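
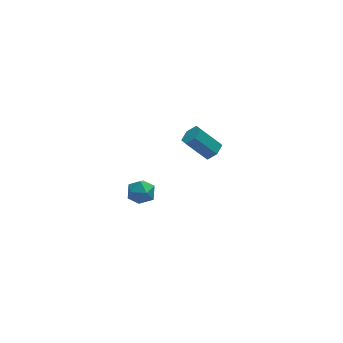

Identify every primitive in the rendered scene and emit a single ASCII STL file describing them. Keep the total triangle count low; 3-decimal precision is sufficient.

solid 
facet normal 0.642 -0.238 -0.729
outer loop
vertex 2.59 2.219 -0.332
vertex 2.148 2.319 -0.754
vertex 2.519 2.783 -0.579
endloop
endfacet
facet normal 0.759 0.339 0.556
outer loop
vertex 2.59 2.219 -0.332
vertex 2.519 2.783 -0.579
vertex 1.615 2.58 0.777
endloop
endfacet
facet normal 0.759 0.339 0.557
outer loop
vertex 1.615 2.58 0.777
vertex 2.519 2.783 -0.579
vertex 1.544 3.145 0.53
endloop
endfacet
facet normal -0.642 0.238 0.729
outer loop
vertex 1.615 2.58 0.777
vertex 1.544 3.145 0.53
vertex 1.172 2.681 0.354
endloop
endfacet
facet normal 0.641 -0.237 -0.730
outer loop
vertex 2.519 2.783 -0.579
vertex 2.148 2.319 -0.754
vertex 2.076 2.884 -1.001
endloop
endfacet
facet normal 0.281 0.958 -0.066
outer loop
vertex 2.519 2.783 -0.579
vertex 2.076 2.884 -1.001
vertex 1.544 3.145 0.53
endloop
endfacet
facet normal 0.279 0.958 -0.066
outer loop
vertex 1.544 3.145 0.53
vertex 2.076 2.884 -1.001
vertex 1.101 3.245 0.108
endloop
endfacet
facet normal -0.641 0.237 0.730
outer loop
vertex 1.544 3.145 0.53
vertex 1.101 3.245 0.108
vertex 1.172 2.681 0.354
endloop
endfacet
facet normal 0.642 -0.237 -0.729
outer loop
vertex 2.076 2.884 -1.001
vertex 2.148 2.319 -0.754
vertex 1.705 2.42 -1.177
endloop
endfacet
facet normal -0.479 0.619 -0.623
outer loop
vertex 2.076 2.884 -1.001
vertex 1.705 2.42 -1.177
vertex 1.101 3.245 0.108
endloop
endfacet
facet normal -0.479 0.619 -0.623
outer loop
vertex 1.101 3.245 0.108
vertex 1.705 2.42 -1.177
vertex 0.73 2.781 -0.068
endloop
endfacet
facet normal -0.642 0.237 0.729
outer loop
vertex 1.101 3.245 0.108
vertex 0.73 2.781 -0.068
vertex 1.172 2.681 0.354
endloop
endfacet
facet normal 0.642 -0.238 -0.729
outer loop
vertex 1.705 2.42 -1.177
vertex 2.148 2.319 -0.754
vertex 1.776 1.855 -0.93
endloop
endfacet
facet normal -0.759 -0.339 -0.557
outer loop
vertex 1.705 2.42 -1.177
vertex 1.776 1.855 -0.93
vertex 0.73 2.781 -0.068
endloop
endfacet
facet normal -0.759 -0.339 -0.556
outer loop
vertex 0.73 2.781 -0.068
vertex 1.776 1.855 -0.93
vertex 0.801 2.217 0.179
endloop
endfacet
facet normal -0.642 0.238 0.729
outer loop
vertex 0.73 2.781 -0.068
vertex 0.801 2.217 0.179
vertex 1.172 2.681 0.354
endloop
endfacet
facet normal 0.641 -0.237 -0.730
outer loop
vertex 1.776 1.855 -0.93
vertex 2.148 2.319 -0.754
vertex 2.219 1.755 -0.508
endloop
endfacet
facet normal -0.280 -0.958 0.067
outer loop
vertex 1.776 1.855 -0.93
vertex 2.219 1.755 -0.508
vertex 0.801 2.217 0.179
endloop
endfacet
facet normal -0.280 -0.958 0.065
outer loop
vertex 0.801 2.217 0.179
vertex 2.219 1.755 -0.508
vertex 1.244 2.116 0.601
endloop
endfacet
facet normal -0.641 0.237 0.730
outer loop
vertex 0.801 2.217 0.179
vertex 1.244 2.116 0.601
vertex 1.172 2.681 0.354
endloop
endfacet
facet normal 0.642 -0.237 -0.729
outer loop
vertex 2.219 1.755 -0.508
vertex 2.148 2.319 -0.754
vertex 2.59 2.219 -0.332
endloop
endfacet
facet normal 0.479 -0.619 0.623
outer loop
vertex 2.219 1.755 -0.508
vertex 2.59 2.219 -0.332
vertex 1.244 2.116 0.601
endloop
endfacet
facet normal 0.479 -0.619 0.623
outer loop
vertex 1.244 2.116 0.601
vertex 2.59 2.219 -0.332
vertex 1.615 2.58 0.777
endloop
endfacet
facet normal -0.642 0.237 0.729
outer loop
vertex 1.244 2.116 0.601
vertex 1.615 2.58 0.777
vertex 1.172 2.681 0.354
endloop
endfacet
facet normal -0.743 0.591 -0.314
outer loop
vertex -2.746 -3.287 2.781
vertex -3.206 -3.811 2.883
vertex -3.066 -3.358 3.405
endloop
endfacet
facet normal -0.226 0.974 -0.005
outer loop
vertex -2.746 -3.287 2.781
vertex -3.066 -3.358 3.405
vertex -2.38 -3.199 3.376
endloop
endfacet
facet normal 0.380 0.852 -0.360
outer loop
vertex -2.746 -3.287 2.781
vertex -2.38 -3.199 3.376
vertex -2.096 -3.553 2.838
endloop
endfacet
facet normal 0.239 0.393 -0.888
outer loop
vertex -2.746 -3.287 2.781
vertex -2.096 -3.553 2.838
vertex -2.607 -3.932 2.533
endloop
endfacet
facet normal -0.455 0.232 -0.859
outer loop
vertex -2.746 -3.287 2.781
vertex -2.607 -3.932 2.533
vertex -3.206 -3.811 2.883
endloop
endfacet
facet normal -0.143 0.736 0.662
outer loop
vertex -2.38 -3.199 3.376
vertex -3.066 -3.358 3.405
vertex -2.613 -3.668 3.847
endloop
endfacet
facet normal -0.980 0.115 0.163
outer loop
vertex -3.066 -3.358 3.405
vertex -3.206 -3.811 2.883
vertex -3.124 -4.047 3.542
endloop
endfacet
facet normal -0.515 -0.467 -0.719
outer loop
vertex -3.206 -3.811 2.883
vertex -2.607 -3.932 2.533
vertex -2.84 -4.401 3.004
endloop
endfacet
facet normal 0.609 -0.204 -0.767
outer loop
vertex -2.607 -3.932 2.533
vertex -2.096 -3.553 2.838
vertex -2.154 -4.242 2.975
endloop
endfacet
facet normal 0.838 0.538 0.088
outer loop
vertex -2.096 -3.553 2.838
vertex -2.38 -3.199 3.376
vertex -2.014 -3.789 3.497
endloop
endfacet
facet normal -0.239 -0.393 0.888
outer loop
vertex -2.474 -4.313 3.599
vertex -2.613 -3.668 3.847
vertex -3.124 -4.047 3.542
endloop
endfacet
facet normal -0.380 -0.852 0.360
outer loop
vertex -2.474 -4.313 3.599
vertex -3.124 -4.047 3.542
vertex -2.84 -4.401 3.004
endloop
endfacet
facet normal 0.226 -0.974 0.005
outer loop
vertex -2.474 -4.313 3.599
vertex -2.84 -4.401 3.004
vertex -2.154 -4.242 2.975
endloop
endfacet
facet normal 0.743 -0.591 0.314
outer loop
vertex -2.474 -4.313 3.599
vertex -2.154 -4.242 2.975
vertex -2.014 -3.789 3.497
endloop
endfacet
facet normal 0.455 -0.232 0.859
outer loop
vertex -2.474 -4.313 3.599
vertex -2.014 -3.789 3.497
vertex -2.613 -3.668 3.847
endloop
endfacet
facet normal -0.609 0.204 0.767
outer loop
vertex -3.124 -4.047 3.542
vertex -2.613 -3.668 3.847
vertex -3.066 -3.358 3.405
endloop
endfacet
facet normal -0.838 -0.538 -0.088
outer loop
vertex -2.84 -4.401 3.004
vertex -3.124 -4.047 3.542
vertex -3.206 -3.811 2.883
endloop
endfacet
facet normal 0.143 -0.736 -0.662
outer loop
vertex -2.154 -4.242 2.975
vertex -2.84 -4.401 3.004
vertex -2.607 -3.932 2.533
endloop
endfacet
facet normal 0.980 -0.115 -0.163
outer loop
vertex -2.014 -3.789 3.497
vertex -2.154 -4.242 2.975
vertex -2.096 -3.553 2.838
endloop
endfacet
facet normal 0.515 0.467 0.719
outer loop
vertex -2.613 -3.668 3.847
vertex -2.014 -3.789 3.497
vertex -2.38 -3.199 3.376
endloop
endfacet

endsolid


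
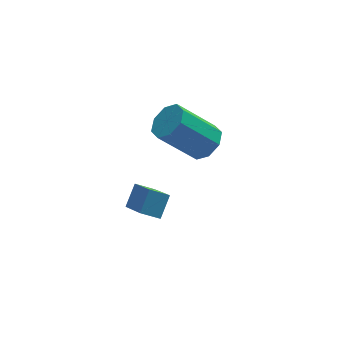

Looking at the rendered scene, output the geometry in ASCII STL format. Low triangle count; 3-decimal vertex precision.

solid 
facet normal -0.502 -0.572 -0.648
outer loop
vertex -0.148 -2.364 4.114
vertex -0.359 -1.12 3.18
vertex 0.552 -2.538 3.725
endloop
endfacet
facet normal 0.134 -0.792 0.595
outer loop
vertex 1.059 -1.96 4.38
vertex -0.148 -2.364 4.114
vertex 0.552 -2.538 3.725
endloop
endfacet
facet normal -0.502 -0.572 -0.649
outer loop
vertex 0.552 -2.538 3.725
vertex -0.359 -1.12 3.18
vertex 0.342 -1.294 2.791
endloop
endfacet
facet normal 0.854 -0.212 -0.474
outer loop
vertex 0.342 -1.294 2.791
vertex 1.059 -1.96 4.38
vertex 0.552 -2.538 3.725
endloop
endfacet
facet normal -0.854 0.211 0.475
outer loop
vertex -0.148 -2.364 4.114
vertex 0.148 -0.542 3.835
vertex -0.359 -1.12 3.18
endloop
endfacet
facet normal 0.134 -0.792 0.596
outer loop
vertex 0.358 -1.786 4.769
vertex -0.148 -2.364 4.114
vertex 1.059 -1.96 4.38
endloop
endfacet
facet normal -0.855 0.211 0.474
outer loop
vertex 0.358 -1.786 4.769
vertex 0.148 -0.542 3.835
vertex -0.148 -2.364 4.114
endloop
endfacet
facet normal -0.134 0.792 -0.595
outer loop
vertex -0.359 -1.12 3.18
vertex 0.148 -0.542 3.835
vertex 0.342 -1.294 2.791
endloop
endfacet
facet normal 0.855 -0.211 -0.474
outer loop
vertex 0.848 -0.716 3.446
vertex 1.059 -1.96 4.38
vertex 0.342 -1.294 2.791
endloop
endfacet
facet normal -0.134 0.792 -0.595
outer loop
vertex 0.342 -1.294 2.791
vertex 0.148 -0.542 3.835
vertex 0.848 -0.716 3.446
endloop
endfacet
facet normal 0.502 0.572 0.649
outer loop
vertex 0.848 -0.716 3.446
vertex 0.358 -1.786 4.769
vertex 1.059 -1.96 4.38
endloop
endfacet
facet normal 0.503 0.572 0.649
outer loop
vertex 0.148 -0.542 3.835
vertex 0.358 -1.786 4.769
vertex 0.848 -0.716 3.446
endloop
endfacet
facet normal 0.676 -0.124 -0.727
outer loop
vertex 4.305 3.113 2.452
vertex 3.78 2.576 2.055
vertex 3.91 3.416 2.033
endloop
endfacet
facet normal 0.418 0.876 0.239
outer loop
vertex 4.305 3.113 2.452
vertex 3.91 3.416 2.033
vertex 2.846 3.381 4.022
endloop
endfacet
facet normal 0.418 0.876 0.239
outer loop
vertex 2.846 3.381 4.022
vertex 3.91 3.416 2.033
vertex 2.451 3.684 3.603
endloop
endfacet
facet normal -0.676 0.124 0.727
outer loop
vertex 2.846 3.381 4.022
vertex 2.451 3.684 3.603
vertex 2.32 2.844 3.625
endloop
endfacet
facet normal 0.676 -0.124 -0.726
outer loop
vertex 3.91 3.416 2.033
vertex 3.78 2.576 2.055
vertex 3.439 3.226 1.627
endloop
endfacet
facet normal -0.135 0.948 -0.287
outer loop
vertex 3.91 3.416 2.033
vertex 3.439 3.226 1.627
vertex 2.451 3.684 3.603
endloop
endfacet
facet normal -0.135 0.948 -0.287
outer loop
vertex 2.451 3.684 3.603
vertex 3.439 3.226 1.627
vertex 1.979 3.494 3.197
endloop
endfacet
facet normal -0.675 0.124 0.727
outer loop
vertex 2.451 3.684 3.603
vertex 1.979 3.494 3.197
vertex 2.32 2.844 3.625
endloop
endfacet
facet normal 0.675 -0.125 -0.727
outer loop
vertex 3.439 3.226 1.627
vertex 3.78 2.576 2.055
vertex 3.167 2.656 1.472
endloop
endfacet
facet normal -0.607 0.465 -0.644
outer loop
vertex 3.439 3.226 1.627
vertex 3.167 2.656 1.472
vertex 1.979 3.494 3.197
endloop
endfacet
facet normal -0.607 0.466 -0.644
outer loop
vertex 1.979 3.494 3.197
vertex 3.167 2.656 1.472
vertex 1.707 2.924 3.041
endloop
endfacet
facet normal -0.676 0.124 0.726
outer loop
vertex 1.979 3.494 3.197
vertex 1.707 2.924 3.041
vertex 2.32 2.844 3.625
endloop
endfacet
facet normal 0.675 -0.124 -0.727
outer loop
vertex 3.167 2.656 1.472
vertex 3.78 2.576 2.055
vertex 3.254 2.039 1.658
endloop
endfacet
facet normal -0.725 -0.291 -0.625
outer loop
vertex 3.167 2.656 1.472
vertex 3.254 2.039 1.658
vertex 1.707 2.924 3.041
endloop
endfacet
facet normal -0.725 -0.292 -0.624
outer loop
vertex 1.707 2.924 3.041
vertex 3.254 2.039 1.658
vertex 1.795 2.307 3.228
endloop
endfacet
facet normal -0.676 0.124 0.726
outer loop
vertex 1.707 2.924 3.041
vertex 1.795 2.307 3.228
vertex 2.32 2.844 3.625
endloop
endfacet
facet normal 0.676 -0.124 -0.727
outer loop
vertex 3.254 2.039 1.658
vertex 3.78 2.576 2.055
vertex 3.649 1.736 2.077
endloop
endfacet
facet normal -0.418 -0.876 -0.239
outer loop
vertex 3.254 2.039 1.658
vertex 3.649 1.736 2.077
vertex 1.795 2.307 3.228
endloop
endfacet
facet normal -0.418 -0.876 -0.239
outer loop
vertex 1.795 2.307 3.228
vertex 3.649 1.736 2.077
vertex 2.19 2.004 3.647
endloop
endfacet
facet normal -0.676 0.124 0.727
outer loop
vertex 1.795 2.307 3.228
vertex 2.19 2.004 3.647
vertex 2.32 2.844 3.625
endloop
endfacet
facet normal 0.675 -0.124 -0.727
outer loop
vertex 3.649 1.736 2.077
vertex 3.78 2.576 2.055
vertex 4.121 1.926 2.483
endloop
endfacet
facet normal 0.135 -0.948 0.287
outer loop
vertex 3.649 1.736 2.077
vertex 4.121 1.926 2.483
vertex 2.19 2.004 3.647
endloop
endfacet
facet normal 0.135 -0.948 0.287
outer loop
vertex 2.19 2.004 3.647
vertex 4.121 1.926 2.483
vertex 2.661 2.194 4.053
endloop
endfacet
facet normal -0.676 0.124 0.726
outer loop
vertex 2.19 2.004 3.647
vertex 2.661 2.194 4.053
vertex 2.32 2.844 3.625
endloop
endfacet
facet normal 0.676 -0.124 -0.726
outer loop
vertex 4.121 1.926 2.483
vertex 3.78 2.576 2.055
vertex 4.393 2.496 2.639
endloop
endfacet
facet normal 0.607 -0.466 0.644
outer loop
vertex 4.121 1.926 2.483
vertex 4.393 2.496 2.639
vertex 2.661 2.194 4.053
endloop
endfacet
facet normal 0.607 -0.465 0.644
outer loop
vertex 2.661 2.194 4.053
vertex 4.393 2.496 2.639
vertex 2.933 2.764 4.208
endloop
endfacet
facet normal -0.675 0.125 0.727
outer loop
vertex 2.661 2.194 4.053
vertex 2.933 2.764 4.208
vertex 2.32 2.844 3.625
endloop
endfacet
facet normal 0.676 -0.124 -0.726
outer loop
vertex 4.393 2.496 2.639
vertex 3.78 2.576 2.055
vertex 4.305 3.113 2.452
endloop
endfacet
facet normal 0.724 0.293 0.624
outer loop
vertex 4.393 2.496 2.639
vertex 4.305 3.113 2.452
vertex 2.933 2.764 4.208
endloop
endfacet
facet normal 0.725 0.290 0.624
outer loop
vertex 2.933 2.764 4.208
vertex 4.305 3.113 2.452
vertex 2.846 3.381 4.022
endloop
endfacet
facet normal -0.675 0.124 0.727
outer loop
vertex 2.933 2.764 4.208
vertex 2.846 3.381 4.022
vertex 2.32 2.844 3.625
endloop
endfacet

endsolid


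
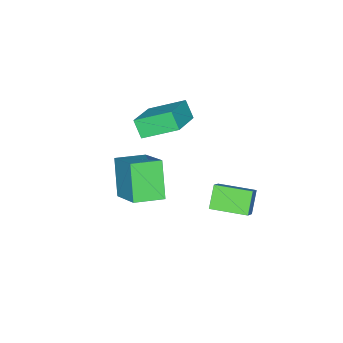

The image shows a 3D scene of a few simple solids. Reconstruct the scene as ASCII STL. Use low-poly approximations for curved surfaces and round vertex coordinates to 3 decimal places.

solid 
facet normal -0.423 -0.419 0.803
outer loop
vertex 4.39 0.637 4.198
vertex 3.303 1.358 4.002
vertex 3.636 -0.813 3.044
endloop
endfacet
facet normal 0.824 -0.547 0.148
outer loop
vertex 4.397 -0.058 1.598
vertex 4.39 0.637 4.198
vertex 3.636 -0.813 3.044
endloop
endfacet
facet normal -0.423 -0.419 0.803
outer loop
vertex 3.636 -0.813 3.044
vertex 3.303 1.358 4.002
vertex 2.549 -0.091 2.848
endloop
endfacet
facet normal -0.377 -0.725 -0.577
outer loop
vertex 2.549 -0.091 2.848
vertex 4.397 -0.058 1.598
vertex 3.636 -0.813 3.044
endloop
endfacet
facet normal 0.377 0.725 0.577
outer loop
vertex 4.39 0.637 4.198
vertex 4.064 2.113 2.556
vertex 3.303 1.358 4.002
endloop
endfacet
facet normal 0.824 -0.547 0.148
outer loop
vertex 5.151 1.391 2.752
vertex 4.39 0.637 4.198
vertex 4.397 -0.058 1.598
endloop
endfacet
facet normal 0.377 0.725 0.577
outer loop
vertex 5.151 1.391 2.752
vertex 4.064 2.113 2.556
vertex 4.39 0.637 4.198
endloop
endfacet
facet normal -0.824 0.547 -0.148
outer loop
vertex 3.303 1.358 4.002
vertex 4.064 2.113 2.556
vertex 2.549 -0.091 2.848
endloop
endfacet
facet normal -0.377 -0.725 -0.576
outer loop
vertex 3.31 0.663 1.402
vertex 4.397 -0.058 1.598
vertex 2.549 -0.091 2.848
endloop
endfacet
facet normal -0.824 0.547 -0.149
outer loop
vertex 2.549 -0.091 2.848
vertex 4.064 2.113 2.556
vertex 3.31 0.663 1.402
endloop
endfacet
facet normal 0.423 0.419 -0.803
outer loop
vertex 3.31 0.663 1.402
vertex 5.151 1.391 2.752
vertex 4.397 -0.058 1.598
endloop
endfacet
facet normal 0.423 0.419 -0.803
outer loop
vertex 4.064 2.113 2.556
vertex 5.151 1.391 2.752
vertex 3.31 0.663 1.402
endloop
endfacet
facet normal -0.878 -0.270 -0.396
outer loop
vertex -0.509 -2.401 2.168
vertex -1.293 -1.034 2.973
vertex -0.335 -1.856 1.41
endloop
endfacet
facet normal 0.443 -0.773 -0.454
outer loop
vertex 1.253 -1.366 2.127
vertex -0.509 -2.401 2.168
vertex -0.335 -1.856 1.41
endloop
endfacet
facet normal -0.878 -0.271 -0.395
outer loop
vertex -0.335 -1.856 1.41
vertex -1.293 -1.034 2.973
vertex -1.12 -0.488 2.215
endloop
endfacet
facet normal 0.183 0.574 -0.798
outer loop
vertex -1.12 -0.488 2.215
vertex 1.253 -1.366 2.127
vertex -0.335 -1.856 1.41
endloop
endfacet
facet normal -0.183 -0.575 0.798
outer loop
vertex -0.509 -2.401 2.168
vertex 0.295 -0.544 3.69
vertex -1.293 -1.034 2.973
endloop
endfacet
facet normal 0.443 -0.772 -0.455
outer loop
vertex 1.08 -1.912 2.885
vertex -0.509 -2.401 2.168
vertex 1.253 -1.366 2.127
endloop
endfacet
facet normal -0.183 -0.575 0.798
outer loop
vertex 1.08 -1.912 2.885
vertex 0.295 -0.544 3.69
vertex -0.509 -2.401 2.168
endloop
endfacet
facet normal -0.444 0.772 0.455
outer loop
vertex -1.293 -1.034 2.973
vertex 0.295 -0.544 3.69
vertex -1.12 -0.488 2.215
endloop
endfacet
facet normal 0.183 0.575 -0.798
outer loop
vertex 0.469 0.001 2.932
vertex 1.253 -1.366 2.127
vertex -1.12 -0.488 2.215
endloop
endfacet
facet normal -0.443 0.773 0.454
outer loop
vertex -1.12 -0.488 2.215
vertex 0.295 -0.544 3.69
vertex 0.469 0.001 2.932
endloop
endfacet
facet normal 0.878 0.271 0.395
outer loop
vertex 0.469 0.001 2.932
vertex 1.08 -1.912 2.885
vertex 1.253 -1.366 2.127
endloop
endfacet
facet normal 0.878 0.271 0.396
outer loop
vertex 0.295 -0.544 3.69
vertex 1.08 -1.912 2.885
vertex 0.469 0.001 2.932
endloop
endfacet
facet normal -0.684 -0.278 -0.674
outer loop
vertex 0.869 2.311 1.029
vertex 0.259 3.79 1.039
vertex 1.578 2.609 0.187
endloop
endfacet
facet normal 0.381 -0.924 -0.006
outer loop
vertex 2.221 2.87 0.821
vertex 0.869 2.311 1.029
vertex 1.578 2.609 0.187
endloop
endfacet
facet normal -0.684 -0.278 -0.674
outer loop
vertex 1.578 2.609 0.187
vertex 0.259 3.79 1.039
vertex 0.968 4.088 0.197
endloop
endfacet
facet normal 0.622 0.261 -0.738
outer loop
vertex 0.968 4.088 0.197
vertex 2.221 2.87 0.821
vertex 1.578 2.609 0.187
endloop
endfacet
facet normal -0.622 -0.261 0.738
outer loop
vertex 0.869 2.311 1.029
vertex 0.902 4.051 1.673
vertex 0.259 3.79 1.039
endloop
endfacet
facet normal 0.381 -0.924 -0.006
outer loop
vertex 1.512 2.572 1.663
vertex 0.869 2.311 1.029
vertex 2.221 2.87 0.821
endloop
endfacet
facet normal -0.622 -0.261 0.738
outer loop
vertex 1.512 2.572 1.663
vertex 0.902 4.051 1.673
vertex 0.869 2.311 1.029
endloop
endfacet
facet normal -0.381 0.924 0.006
outer loop
vertex 0.259 3.79 1.039
vertex 0.902 4.051 1.673
vertex 0.968 4.088 0.197
endloop
endfacet
facet normal 0.622 0.261 -0.738
outer loop
vertex 1.611 4.349 0.831
vertex 2.221 2.87 0.821
vertex 0.968 4.088 0.197
endloop
endfacet
facet normal -0.381 0.924 0.006
outer loop
vertex 0.968 4.088 0.197
vertex 0.902 4.051 1.673
vertex 1.611 4.349 0.831
endloop
endfacet
facet normal 0.684 0.278 0.674
outer loop
vertex 1.611 4.349 0.831
vertex 1.512 2.572 1.663
vertex 2.221 2.87 0.821
endloop
endfacet
facet normal 0.684 0.278 0.674
outer loop
vertex 0.902 4.051 1.673
vertex 1.512 2.572 1.663
vertex 1.611 4.349 0.831
endloop
endfacet

endsolid


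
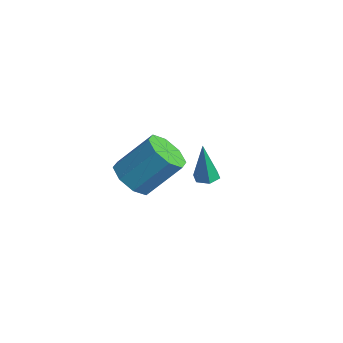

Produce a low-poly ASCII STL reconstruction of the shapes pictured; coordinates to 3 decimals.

solid 
facet normal 0.071 0.061 -0.996
outer loop
vertex -2.461 3.064 -3.012
vertex -2.931 2.729 -3.066
vertex -2.988 3.305 -3.035
endloop
endfacet
facet normal 0.380 0.863 0.331
outer loop
vertex -2.461 3.064 -3.012
vertex -2.988 3.305 -3.035
vertex -3.069 2.611 -1.134
endloop
endfacet
facet normal 0.071 0.061 -0.996
outer loop
vertex -2.988 3.305 -3.035
vertex -2.931 2.729 -3.066
vertex -3.458 2.969 -3.089
endloop
endfacet
facet normal -0.581 0.772 0.257
outer loop
vertex -2.988 3.305 -3.035
vertex -3.458 2.969 -3.089
vertex -3.069 2.611 -1.134
endloop
endfacet
facet normal 0.071 0.061 -0.996
outer loop
vertex -3.458 2.969 -3.089
vertex -2.931 2.729 -3.066
vertex -3.401 2.393 -3.12
endloop
endfacet
facet normal -0.979 -0.106 0.175
outer loop
vertex -3.458 2.969 -3.089
vertex -3.401 2.393 -3.12
vertex -3.069 2.611 -1.134
endloop
endfacet
facet normal 0.071 0.061 -0.996
outer loop
vertex -3.401 2.393 -3.12
vertex -2.931 2.729 -3.066
vertex -2.874 2.152 -3.097
endloop
endfacet
facet normal -0.416 -0.894 0.168
outer loop
vertex -3.401 2.393 -3.12
vertex -2.874 2.152 -3.097
vertex -3.069 2.611 -1.134
endloop
endfacet
facet normal 0.071 0.061 -0.996
outer loop
vertex -2.874 2.152 -3.097
vertex -2.931 2.729 -3.066
vertex -2.404 2.488 -3.043
endloop
endfacet
facet normal 0.546 -0.802 0.242
outer loop
vertex -2.874 2.152 -3.097
vertex -2.404 2.488 -3.043
vertex -3.069 2.611 -1.134
endloop
endfacet
facet normal 0.071 0.061 -0.996
outer loop
vertex -2.404 2.488 -3.043
vertex -2.931 2.729 -3.066
vertex -2.461 3.064 -3.012
endloop
endfacet
facet normal 0.943 0.076 0.324
outer loop
vertex -2.404 2.488 -3.043
vertex -2.461 3.064 -3.012
vertex -3.069 2.611 -1.134
endloop
endfacet
facet normal -0.312 -0.614 -0.725
outer loop
vertex -0.358 -1.882 0.208
vertex -0.77 -2.457 0.872
vertex -1.061 -1.693 0.351
endloop
endfacet
facet normal 0.067 0.748 -0.661
outer loop
vertex -0.358 -1.882 0.208
vertex -1.061 -1.693 0.351
vertex 0.262 -0.668 1.644
endloop
endfacet
facet normal 0.067 0.747 -0.661
outer loop
vertex 0.262 -0.668 1.644
vertex -1.061 -1.693 0.351
vertex -0.442 -0.478 1.787
endloop
endfacet
facet normal 0.313 0.613 0.725
outer loop
vertex 0.262 -0.668 1.644
vertex -0.442 -0.478 1.787
vertex -0.15 -1.243 2.308
endloop
endfacet
facet normal -0.313 -0.614 -0.725
outer loop
vertex -1.061 -1.693 0.351
vertex -0.77 -2.457 0.872
vertex -1.594 -1.951 0.799
endloop
endfacet
facet normal -0.622 0.709 -0.332
outer loop
vertex -1.061 -1.693 0.351
vertex -1.594 -1.951 0.799
vertex -0.442 -0.478 1.787
endloop
endfacet
facet normal -0.623 0.709 -0.331
outer loop
vertex -0.442 -0.478 1.787
vertex -1.594 -1.951 0.799
vertex -0.974 -0.736 2.235
endloop
endfacet
facet normal 0.313 0.613 0.725
outer loop
vertex -0.442 -0.478 1.787
vertex -0.974 -0.736 2.235
vertex -0.15 -1.243 2.308
endloop
endfacet
facet normal -0.313 -0.614 -0.725
outer loop
vertex -1.594 -1.951 0.799
vertex -0.77 -2.457 0.872
vertex -1.644 -2.505 1.29
endloop
endfacet
facet normal -0.947 0.256 0.192
outer loop
vertex -1.594 -1.951 0.799
vertex -1.644 -2.505 1.29
vertex -0.974 -0.736 2.235
endloop
endfacet
facet normal -0.947 0.256 0.193
outer loop
vertex -0.974 -0.736 2.235
vertex -1.644 -2.505 1.29
vertex -1.024 -1.291 2.726
endloop
endfacet
facet normal 0.313 0.613 0.725
outer loop
vertex -0.974 -0.736 2.235
vertex -1.024 -1.291 2.726
vertex -0.15 -1.243 2.308
endloop
endfacet
facet normal -0.313 -0.613 -0.725
outer loop
vertex -1.644 -2.505 1.29
vertex -0.77 -2.457 0.872
vertex -1.182 -3.032 1.536
endloop
endfacet
facet normal -0.718 -0.347 0.604
outer loop
vertex -1.644 -2.505 1.29
vertex -1.182 -3.032 1.536
vertex -1.024 -1.291 2.726
endloop
endfacet
facet normal -0.718 -0.347 0.604
outer loop
vertex -1.024 -1.291 2.726
vertex -1.182 -3.032 1.536
vertex -0.562 -1.818 2.972
endloop
endfacet
facet normal 0.313 0.613 0.725
outer loop
vertex -1.024 -1.291 2.726
vertex -0.562 -1.818 2.972
vertex -0.15 -1.243 2.308
endloop
endfacet
facet normal -0.313 -0.613 -0.725
outer loop
vertex -1.182 -3.032 1.536
vertex -0.77 -2.457 0.872
vertex -0.478 -3.222 1.393
endloop
endfacet
facet normal -0.067 -0.747 0.661
outer loop
vertex -1.182 -3.032 1.536
vertex -0.478 -3.222 1.393
vertex -0.562 -1.818 2.972
endloop
endfacet
facet normal -0.066 -0.747 0.661
outer loop
vertex -0.562 -1.818 2.972
vertex -0.478 -3.222 1.393
vertex 0.141 -2.007 2.829
endloop
endfacet
facet normal 0.312 0.614 0.725
outer loop
vertex -0.562 -1.818 2.972
vertex 0.141 -2.007 2.829
vertex -0.15 -1.243 2.308
endloop
endfacet
facet normal -0.313 -0.613 -0.725
outer loop
vertex -0.478 -3.222 1.393
vertex -0.77 -2.457 0.872
vertex 0.054 -2.964 0.945
endloop
endfacet
facet normal 0.623 -0.709 0.331
outer loop
vertex -0.478 -3.222 1.393
vertex 0.054 -2.964 0.945
vertex 0.141 -2.007 2.829
endloop
endfacet
facet normal 0.622 -0.709 0.332
outer loop
vertex 0.141 -2.007 2.829
vertex 0.054 -2.964 0.945
vertex 0.674 -1.749 2.381
endloop
endfacet
facet normal 0.313 0.614 0.725
outer loop
vertex 0.141 -2.007 2.829
vertex 0.674 -1.749 2.381
vertex -0.15 -1.243 2.308
endloop
endfacet
facet normal -0.313 -0.613 -0.725
outer loop
vertex 0.054 -2.964 0.945
vertex -0.77 -2.457 0.872
vertex 0.104 -2.409 0.454
endloop
endfacet
facet normal 0.947 -0.256 -0.193
outer loop
vertex 0.054 -2.964 0.945
vertex 0.104 -2.409 0.454
vertex 0.674 -1.749 2.381
endloop
endfacet
facet normal 0.947 -0.256 -0.192
outer loop
vertex 0.674 -1.749 2.381
vertex 0.104 -2.409 0.454
vertex 0.724 -1.195 1.89
endloop
endfacet
facet normal 0.313 0.614 0.725
outer loop
vertex 0.674 -1.749 2.381
vertex 0.724 -1.195 1.89
vertex -0.15 -1.243 2.308
endloop
endfacet
facet normal -0.313 -0.613 -0.725
outer loop
vertex 0.104 -2.409 0.454
vertex -0.77 -2.457 0.872
vertex -0.358 -1.882 0.208
endloop
endfacet
facet normal 0.718 0.347 -0.604
outer loop
vertex 0.104 -2.409 0.454
vertex -0.358 -1.882 0.208
vertex 0.724 -1.195 1.89
endloop
endfacet
facet normal 0.718 0.347 -0.604
outer loop
vertex 0.724 -1.195 1.89
vertex -0.358 -1.882 0.208
vertex 0.262 -0.668 1.644
endloop
endfacet
facet normal 0.313 0.613 0.725
outer loop
vertex 0.724 -1.195 1.89
vertex 0.262 -0.668 1.644
vertex -0.15 -1.243 2.308
endloop
endfacet

endsolid


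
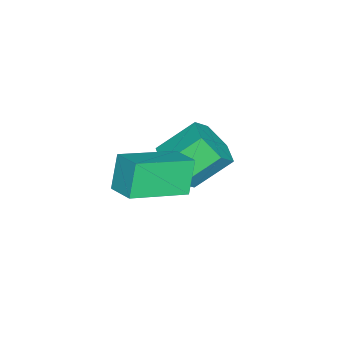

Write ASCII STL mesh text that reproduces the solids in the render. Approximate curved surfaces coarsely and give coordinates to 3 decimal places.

solid 
facet normal -0.691 0.618 -0.375
outer loop
vertex 1.737 3.34 2.269
vertex 2.282 4.149 2.598
vertex 2.377 3.369 1.138
endloop
endfacet
facet normal -0.529 -0.786 -0.319
outer loop
vertex 3.898 2.011 1.962
vertex 1.737 3.34 2.269
vertex 2.377 3.369 1.138
endloop
endfacet
facet normal -0.692 0.617 -0.375
outer loop
vertex 2.377 3.369 1.138
vertex 2.282 4.149 2.598
vertex 2.921 4.179 1.467
endloop
endfacet
facet normal 0.492 0.023 -0.870
outer loop
vertex 2.921 4.179 1.467
vertex 3.898 2.011 1.962
vertex 2.377 3.369 1.138
endloop
endfacet
facet normal -0.492 -0.023 0.870
outer loop
vertex 1.737 3.34 2.269
vertex 3.803 2.791 3.422
vertex 2.282 4.149 2.598
endloop
endfacet
facet normal -0.529 -0.786 -0.320
outer loop
vertex 3.259 1.981 3.093
vertex 1.737 3.34 2.269
vertex 3.898 2.011 1.962
endloop
endfacet
facet normal -0.492 -0.023 0.870
outer loop
vertex 3.259 1.981 3.093
vertex 3.803 2.791 3.422
vertex 1.737 3.34 2.269
endloop
endfacet
facet normal 0.529 0.786 0.320
outer loop
vertex 2.282 4.149 2.598
vertex 3.803 2.791 3.422
vertex 2.921 4.179 1.467
endloop
endfacet
facet normal 0.492 0.023 -0.870
outer loop
vertex 4.443 2.82 2.291
vertex 3.898 2.011 1.962
vertex 2.921 4.179 1.467
endloop
endfacet
facet normal 0.529 0.786 0.320
outer loop
vertex 2.921 4.179 1.467
vertex 3.803 2.791 3.422
vertex 4.443 2.82 2.291
endloop
endfacet
facet normal 0.691 -0.618 0.374
outer loop
vertex 4.443 2.82 2.291
vertex 3.259 1.981 3.093
vertex 3.898 2.011 1.962
endloop
endfacet
facet normal 0.692 -0.617 0.376
outer loop
vertex 3.803 2.791 3.422
vertex 3.259 1.981 3.093
vertex 4.443 2.82 2.291
endloop
endfacet
facet normal 0.474 -0.634 -0.611
outer loop
vertex 1.623 3.461 0.443
vertex 0.804 2.954 0.333
vertex 1.006 3.687 -0.27
endloop
endfacet
facet normal 0.608 0.738 -0.293
outer loop
vertex 1.623 3.461 0.443
vertex 1.006 3.687 -0.27
vertex 0.836 4.513 1.458
endloop
endfacet
facet normal 0.608 0.738 -0.293
outer loop
vertex 0.836 4.513 1.458
vertex 1.006 3.687 -0.27
vertex 0.218 4.739 0.745
endloop
endfacet
facet normal -0.474 0.633 0.612
outer loop
vertex 0.836 4.513 1.458
vertex 0.218 4.739 0.745
vertex 0.016 4.006 1.347
endloop
endfacet
facet normal 0.474 -0.634 -0.612
outer loop
vertex 1.006 3.687 -0.27
vertex 0.804 2.954 0.333
vertex 0.186 3.18 -0.38
endloop
endfacet
facet normal -0.248 0.570 -0.783
outer loop
vertex 1.006 3.687 -0.27
vertex 0.186 3.18 -0.38
vertex 0.218 4.739 0.745
endloop
endfacet
facet normal -0.247 0.570 -0.783
outer loop
vertex 0.218 4.739 0.745
vertex 0.186 3.18 -0.38
vertex -0.601 4.232 0.634
endloop
endfacet
facet normal -0.475 0.633 0.611
outer loop
vertex 0.218 4.739 0.745
vertex -0.601 4.232 0.634
vertex 0.016 4.006 1.347
endloop
endfacet
facet normal 0.474 -0.633 -0.612
outer loop
vertex 0.186 3.18 -0.38
vertex 0.804 2.954 0.333
vertex -0.016 2.447 0.222
endloop
endfacet
facet normal -0.855 -0.167 -0.490
outer loop
vertex 0.186 3.18 -0.38
vertex -0.016 2.447 0.222
vertex -0.601 4.232 0.634
endloop
endfacet
facet normal -0.856 -0.167 -0.490
outer loop
vertex -0.601 4.232 0.634
vertex -0.016 2.447 0.222
vertex -0.803 3.499 1.237
endloop
endfacet
facet normal -0.474 0.634 0.611
outer loop
vertex -0.601 4.232 0.634
vertex -0.803 3.499 1.237
vertex 0.016 4.006 1.347
endloop
endfacet
facet normal 0.474 -0.633 -0.612
outer loop
vertex -0.016 2.447 0.222
vertex 0.804 2.954 0.333
vertex 0.602 2.221 0.935
endloop
endfacet
facet normal -0.608 -0.738 0.293
outer loop
vertex -0.016 2.447 0.222
vertex 0.602 2.221 0.935
vertex -0.803 3.499 1.237
endloop
endfacet
facet normal -0.608 -0.738 0.293
outer loop
vertex -0.803 3.499 1.237
vertex 0.602 2.221 0.935
vertex -0.186 3.273 1.95
endloop
endfacet
facet normal -0.474 0.634 0.611
outer loop
vertex -0.803 3.499 1.237
vertex -0.186 3.273 1.95
vertex 0.016 4.006 1.347
endloop
endfacet
facet normal 0.475 -0.633 -0.611
outer loop
vertex 0.602 2.221 0.935
vertex 0.804 2.954 0.333
vertex 1.421 2.728 1.046
endloop
endfacet
facet normal 0.247 -0.571 0.783
outer loop
vertex 0.602 2.221 0.935
vertex 1.421 2.728 1.046
vertex -0.186 3.273 1.95
endloop
endfacet
facet normal 0.247 -0.570 0.783
outer loop
vertex -0.186 3.273 1.95
vertex 1.421 2.728 1.046
vertex 0.634 3.78 2.06
endloop
endfacet
facet normal -0.474 0.634 0.612
outer loop
vertex -0.186 3.273 1.95
vertex 0.634 3.78 2.06
vertex 0.016 4.006 1.347
endloop
endfacet
facet normal 0.474 -0.634 -0.611
outer loop
vertex 1.421 2.728 1.046
vertex 0.804 2.954 0.333
vertex 1.623 3.461 0.443
endloop
endfacet
facet normal 0.855 0.167 0.490
outer loop
vertex 1.421 2.728 1.046
vertex 1.623 3.461 0.443
vertex 0.634 3.78 2.06
endloop
endfacet
facet normal 0.855 0.167 0.490
outer loop
vertex 0.634 3.78 2.06
vertex 1.623 3.461 0.443
vertex 0.836 4.513 1.458
endloop
endfacet
facet normal -0.474 0.633 0.612
outer loop
vertex 0.634 3.78 2.06
vertex 0.836 4.513 1.458
vertex 0.016 4.006 1.347
endloop
endfacet

endsolid


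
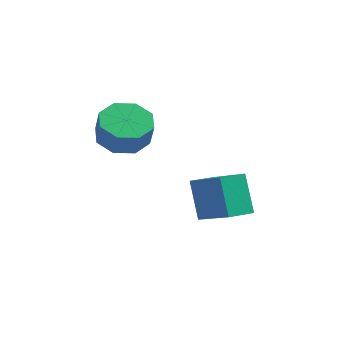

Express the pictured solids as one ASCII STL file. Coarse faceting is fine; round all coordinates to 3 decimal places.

solid 
facet normal -0.272 0.248 -0.930
outer loop
vertex -2.028 -2.253 -0.773
vertex -2.974 -2.428 -0.543
vertex -2.38 -1.638 -0.506
endloop
endfacet
facet normal 0.842 0.528 -0.106
outer loop
vertex -2.028 -2.253 -0.773
vertex -2.38 -1.638 -0.506
vertex -1.739 -2.516 0.212
endloop
endfacet
facet normal 0.842 0.528 -0.106
outer loop
vertex -1.739 -2.516 0.212
vertex -2.38 -1.638 -0.506
vertex -2.091 -1.901 0.48
endloop
endfacet
facet normal 0.273 -0.249 0.929
outer loop
vertex -1.739 -2.516 0.212
vertex -2.091 -1.901 0.48
vertex -2.686 -2.692 0.443
endloop
endfacet
facet normal -0.273 0.249 -0.929
outer loop
vertex -2.38 -1.638 -0.506
vertex -2.974 -2.428 -0.543
vertex -3.08 -1.486 -0.26
endloop
endfacet
facet normal 0.267 0.948 0.174
outer loop
vertex -2.38 -1.638 -0.506
vertex -3.08 -1.486 -0.26
vertex -2.091 -1.901 0.48
endloop
endfacet
facet normal 0.267 0.948 0.175
outer loop
vertex -2.091 -1.901 0.48
vertex -3.08 -1.486 -0.26
vertex -2.791 -1.749 0.725
endloop
endfacet
facet normal 0.272 -0.248 0.930
outer loop
vertex -2.091 -1.901 0.48
vertex -2.791 -1.749 0.725
vertex -2.686 -2.692 0.443
endloop
endfacet
facet normal -0.272 0.249 -0.930
outer loop
vertex -3.08 -1.486 -0.26
vertex -2.974 -2.428 -0.543
vertex -3.718 -1.886 -0.18
endloop
endfacet
facet normal -0.465 0.812 0.353
outer loop
vertex -3.08 -1.486 -0.26
vertex -3.718 -1.886 -0.18
vertex -2.791 -1.749 0.725
endloop
endfacet
facet normal -0.464 0.813 0.352
outer loop
vertex -2.791 -1.749 0.725
vertex -3.718 -1.886 -0.18
vertex -3.43 -2.149 0.806
endloop
endfacet
facet normal 0.273 -0.248 0.930
outer loop
vertex -2.791 -1.749 0.725
vertex -3.43 -2.149 0.806
vertex -2.686 -2.692 0.443
endloop
endfacet
facet normal -0.273 0.248 -0.930
outer loop
vertex -3.718 -1.886 -0.18
vertex -2.974 -2.428 -0.543
vertex -3.921 -2.604 -0.312
endloop
endfacet
facet normal -0.924 0.202 0.324
outer loop
vertex -3.718 -1.886 -0.18
vertex -3.921 -2.604 -0.312
vertex -3.43 -2.149 0.806
endloop
endfacet
facet normal -0.924 0.200 0.325
outer loop
vertex -3.43 -2.149 0.806
vertex -3.921 -2.604 -0.312
vertex -3.632 -2.867 0.673
endloop
endfacet
facet normal 0.272 -0.249 0.930
outer loop
vertex -3.43 -2.149 0.806
vertex -3.632 -2.867 0.673
vertex -2.686 -2.692 0.443
endloop
endfacet
facet normal -0.273 0.249 -0.929
outer loop
vertex -3.921 -2.604 -0.312
vertex -2.974 -2.428 -0.543
vertex -3.569 -3.219 -0.58
endloop
endfacet
facet normal -0.842 -0.528 0.106
outer loop
vertex -3.921 -2.604 -0.312
vertex -3.569 -3.219 -0.58
vertex -3.632 -2.867 0.673
endloop
endfacet
facet normal -0.842 -0.528 0.106
outer loop
vertex -3.632 -2.867 0.673
vertex -3.569 -3.219 -0.58
vertex -3.28 -3.482 0.406
endloop
endfacet
facet normal 0.272 -0.248 0.930
outer loop
vertex -3.632 -2.867 0.673
vertex -3.28 -3.482 0.406
vertex -2.686 -2.692 0.443
endloop
endfacet
facet normal -0.272 0.248 -0.930
outer loop
vertex -3.569 -3.219 -0.58
vertex -2.974 -2.428 -0.543
vertex -2.869 -3.371 -0.825
endloop
endfacet
facet normal -0.267 -0.948 -0.175
outer loop
vertex -3.569 -3.219 -0.58
vertex -2.869 -3.371 -0.825
vertex -3.28 -3.482 0.406
endloop
endfacet
facet normal -0.267 -0.948 -0.175
outer loop
vertex -3.28 -3.482 0.406
vertex -2.869 -3.371 -0.825
vertex -2.58 -3.634 0.16
endloop
endfacet
facet normal 0.273 -0.249 0.929
outer loop
vertex -3.28 -3.482 0.406
vertex -2.58 -3.634 0.16
vertex -2.686 -2.692 0.443
endloop
endfacet
facet normal -0.273 0.248 -0.930
outer loop
vertex -2.869 -3.371 -0.825
vertex -2.974 -2.428 -0.543
vertex -2.23 -2.971 -0.906
endloop
endfacet
facet normal 0.464 -0.813 -0.353
outer loop
vertex -2.869 -3.371 -0.825
vertex -2.23 -2.971 -0.906
vertex -2.58 -3.634 0.16
endloop
endfacet
facet normal 0.465 -0.812 -0.352
outer loop
vertex -2.58 -3.634 0.16
vertex -2.23 -2.971 -0.906
vertex -1.942 -3.234 0.08
endloop
endfacet
facet normal 0.272 -0.249 0.930
outer loop
vertex -2.58 -3.634 0.16
vertex -1.942 -3.234 0.08
vertex -2.686 -2.692 0.443
endloop
endfacet
facet normal -0.272 0.249 -0.930
outer loop
vertex -2.23 -2.971 -0.906
vertex -2.974 -2.428 -0.543
vertex -2.028 -2.253 -0.773
endloop
endfacet
facet normal 0.925 -0.200 -0.324
outer loop
vertex -2.23 -2.971 -0.906
vertex -2.028 -2.253 -0.773
vertex -1.942 -3.234 0.08
endloop
endfacet
facet normal 0.924 -0.202 -0.325
outer loop
vertex -1.942 -3.234 0.08
vertex -2.028 -2.253 -0.773
vertex -1.739 -2.516 0.212
endloop
endfacet
facet normal 0.273 -0.248 0.930
outer loop
vertex -1.942 -3.234 0.08
vertex -1.739 -2.516 0.212
vertex -2.686 -2.692 0.443
endloop
endfacet
facet normal -0.514 -0.840 0.173
outer loop
vertex 0.605 -2.32 -1.725
vertex -0.812 -1.653 -2.69
vertex 1.233 -2.989 -3.108
endloop
endfacet
facet normal 0.770 -0.362 0.525
outer loop
vertex 1.772 -2.107 -3.29
vertex 0.605 -2.32 -1.725
vertex 1.233 -2.989 -3.108
endloop
endfacet
facet normal -0.514 -0.840 0.173
outer loop
vertex 1.233 -2.989 -3.108
vertex -0.812 -1.653 -2.69
vertex -0.184 -2.322 -4.074
endloop
endfacet
facet normal 0.378 -0.403 -0.833
outer loop
vertex -0.184 -2.322 -4.074
vertex 1.772 -2.107 -3.29
vertex 1.233 -2.989 -3.108
endloop
endfacet
facet normal -0.378 0.403 0.834
outer loop
vertex 0.605 -2.32 -1.725
vertex -0.273 -0.771 -2.872
vertex -0.812 -1.653 -2.69
endloop
endfacet
facet normal 0.770 -0.363 0.525
outer loop
vertex 1.144 -1.438 -1.906
vertex 0.605 -2.32 -1.725
vertex 1.772 -2.107 -3.29
endloop
endfacet
facet normal -0.379 0.402 0.833
outer loop
vertex 1.144 -1.438 -1.906
vertex -0.273 -0.771 -2.872
vertex 0.605 -2.32 -1.725
endloop
endfacet
facet normal -0.770 0.362 -0.525
outer loop
vertex -0.812 -1.653 -2.69
vertex -0.273 -0.771 -2.872
vertex -0.184 -2.322 -4.074
endloop
endfacet
facet normal 0.378 -0.402 -0.834
outer loop
vertex 0.355 -1.44 -4.255
vertex 1.772 -2.107 -3.29
vertex -0.184 -2.322 -4.074
endloop
endfacet
facet normal -0.770 0.363 -0.525
outer loop
vertex -0.184 -2.322 -4.074
vertex -0.273 -0.771 -2.872
vertex 0.355 -1.44 -4.255
endloop
endfacet
facet normal 0.514 0.840 -0.173
outer loop
vertex 0.355 -1.44 -4.255
vertex 1.144 -1.438 -1.906
vertex 1.772 -2.107 -3.29
endloop
endfacet
facet normal 0.514 0.840 -0.173
outer loop
vertex -0.273 -0.771 -2.872
vertex 1.144 -1.438 -1.906
vertex 0.355 -1.44 -4.255
endloop
endfacet

endsolid


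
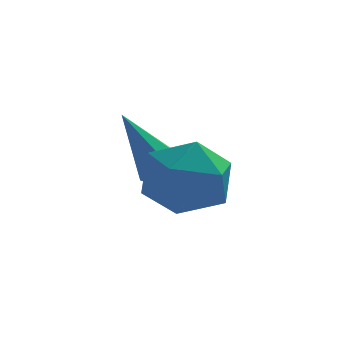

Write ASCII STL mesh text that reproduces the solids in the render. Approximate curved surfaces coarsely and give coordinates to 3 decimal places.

solid 
facet normal -0.110 0.977 -0.182
outer loop
vertex -2.079 2.456 0.471
vertex -3.136 2.378 0.689
vertex -2.435 2.605 1.483
endloop
endfacet
facet normal 0.543 0.837 0.068
outer loop
vertex -2.079 2.456 0.471
vertex -2.435 2.605 1.483
vertex -1.532 2.033 1.305
endloop
endfacet
facet normal 0.852 0.368 -0.372
outer loop
vertex -2.079 2.456 0.471
vertex -1.532 2.033 1.305
vertex -1.676 1.453 0.402
endloop
endfacet
facet normal 0.391 0.219 -0.894
outer loop
vertex -2.079 2.456 0.471
vertex -1.676 1.453 0.402
vertex -2.667 1.666 0.021
endloop
endfacet
facet normal -0.204 0.595 -0.777
outer loop
vertex -2.079 2.456 0.471
vertex -2.667 1.666 0.021
vertex -3.136 2.378 0.689
endloop
endfacet
facet normal 0.473 0.526 0.707
outer loop
vertex -1.532 2.033 1.305
vertex -2.435 2.605 1.483
vertex -2.253 1.694 2.039
endloop
endfacet
facet normal -0.585 0.753 0.301
outer loop
vertex -2.435 2.605 1.483
vertex -3.136 2.378 0.689
vertex -3.244 1.907 1.658
endloop
endfacet
facet normal -0.737 0.135 -0.662
outer loop
vertex -3.136 2.378 0.689
vertex -2.667 1.666 0.021
vertex -3.388 1.327 0.755
endloop
endfacet
facet normal 0.225 -0.474 -0.851
outer loop
vertex -2.667 1.666 0.021
vertex -1.676 1.453 0.402
vertex -2.485 0.755 0.577
endloop
endfacet
facet normal 0.972 -0.233 -0.005
outer loop
vertex -1.676 1.453 0.402
vertex -1.532 2.033 1.305
vertex -1.784 0.982 1.371
endloop
endfacet
facet normal -0.391 -0.219 0.894
outer loop
vertex -2.841 0.904 1.589
vertex -2.253 1.694 2.039
vertex -3.244 1.907 1.658
endloop
endfacet
facet normal -0.852 -0.368 0.372
outer loop
vertex -2.841 0.904 1.589
vertex -3.244 1.907 1.658
vertex -3.388 1.327 0.755
endloop
endfacet
facet normal -0.543 -0.837 -0.068
outer loop
vertex -2.841 0.904 1.589
vertex -3.388 1.327 0.755
vertex -2.485 0.755 0.577
endloop
endfacet
facet normal 0.110 -0.977 0.182
outer loop
vertex -2.841 0.904 1.589
vertex -2.485 0.755 0.577
vertex -1.784 0.982 1.371
endloop
endfacet
facet normal 0.204 -0.595 0.777
outer loop
vertex -2.841 0.904 1.589
vertex -1.784 0.982 1.371
vertex -2.253 1.694 2.039
endloop
endfacet
facet normal -0.225 0.474 0.851
outer loop
vertex -3.244 1.907 1.658
vertex -2.253 1.694 2.039
vertex -2.435 2.605 1.483
endloop
endfacet
facet normal -0.972 0.233 0.005
outer loop
vertex -3.388 1.327 0.755
vertex -3.244 1.907 1.658
vertex -3.136 2.378 0.689
endloop
endfacet
facet normal -0.473 -0.526 -0.707
outer loop
vertex -2.485 0.755 0.577
vertex -3.388 1.327 0.755
vertex -2.667 1.666 0.021
endloop
endfacet
facet normal 0.585 -0.753 -0.301
outer loop
vertex -1.784 0.982 1.371
vertex -2.485 0.755 0.577
vertex -1.676 1.453 0.402
endloop
endfacet
facet normal 0.737 -0.135 0.662
outer loop
vertex -2.253 1.694 2.039
vertex -1.784 0.982 1.371
vertex -1.532 2.033 1.305
endloop
endfacet
facet normal 0.483 -0.528 -0.698
outer loop
vertex -2.336 3.469 0.845
vertex -2.86 3.259 0.641
vertex -2.517 3.736 0.518
endloop
endfacet
facet normal 0.611 0.744 0.270
outer loop
vertex -2.336 3.469 0.845
vertex -2.517 3.736 0.518
vertex -3.76 4.241 1.939
endloop
endfacet
facet normal 0.484 -0.528 -0.698
outer loop
vertex -2.517 3.736 0.518
vertex -2.86 3.259 0.641
vertex -2.898 3.724 0.263
endloop
endfacet
facet normal 0.126 0.964 -0.233
outer loop
vertex -2.517 3.736 0.518
vertex -2.898 3.724 0.263
vertex -3.76 4.241 1.939
endloop
endfacet
facet normal 0.485 -0.527 -0.698
outer loop
vertex -2.898 3.724 0.263
vertex -2.86 3.259 0.641
vertex -3.257 3.439 0.229
endloop
endfacet
facet normal -0.516 0.707 -0.483
outer loop
vertex -2.898 3.724 0.263
vertex -3.257 3.439 0.229
vertex -3.76 4.241 1.939
endloop
endfacet
facet normal 0.484 -0.528 -0.697
outer loop
vertex -3.257 3.439 0.229
vertex -2.86 3.259 0.641
vertex -3.383 3.05 0.436
endloop
endfacet
facet normal -0.934 0.125 -0.334
outer loop
vertex -3.257 3.439 0.229
vertex -3.383 3.05 0.436
vertex -3.76 4.241 1.939
endloop
endfacet
facet normal 0.484 -0.528 -0.698
outer loop
vertex -3.383 3.05 0.436
vertex -2.86 3.259 0.641
vertex -3.203 2.783 0.763
endloop
endfacet
facet normal -0.888 -0.442 0.128
outer loop
vertex -3.383 3.05 0.436
vertex -3.203 2.783 0.763
vertex -3.76 4.241 1.939
endloop
endfacet
facet normal 0.484 -0.528 -0.698
outer loop
vertex -3.203 2.783 0.763
vertex -2.86 3.259 0.641
vertex -2.821 2.795 1.019
endloop
endfacet
facet normal -0.402 -0.663 0.631
outer loop
vertex -3.203 2.783 0.763
vertex -2.821 2.795 1.019
vertex -3.76 4.241 1.939
endloop
endfacet
facet normal 0.484 -0.528 -0.698
outer loop
vertex -2.821 2.795 1.019
vertex -2.86 3.259 0.641
vertex -2.462 3.079 1.053
endloop
endfacet
facet normal 0.238 -0.407 0.882
outer loop
vertex -2.821 2.795 1.019
vertex -2.462 3.079 1.053
vertex -3.76 4.241 1.939
endloop
endfacet
facet normal 0.483 -0.528 -0.698
outer loop
vertex -2.462 3.079 1.053
vertex -2.86 3.259 0.641
vertex -2.336 3.469 0.845
endloop
endfacet
facet normal 0.658 0.177 0.732
outer loop
vertex -2.462 3.079 1.053
vertex -2.336 3.469 0.845
vertex -3.76 4.241 1.939
endloop
endfacet

endsolid


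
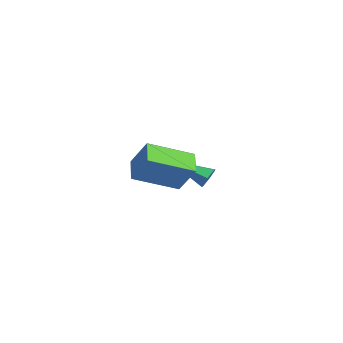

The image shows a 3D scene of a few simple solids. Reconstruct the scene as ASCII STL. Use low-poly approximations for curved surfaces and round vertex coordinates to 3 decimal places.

solid 
facet normal 0.470 0.761 -0.447
outer loop
vertex -2.52 2.137 -4.549
vertex -2.854 2.558 -4.183
vertex -2.283 2.328 -3.974
endloop
endfacet
facet normal 0.653 -0.757 -0.017
outer loop
vertex -2.52 2.137 -4.549
vertex -2.283 2.328 -3.974
vertex -3.826 0.982 -3.257
endloop
endfacet
facet normal 0.470 0.761 -0.447
outer loop
vertex -2.283 2.328 -3.974
vertex -2.854 2.558 -4.183
vertex -2.617 2.749 -3.609
endloop
endfacet
facet normal 0.569 -0.232 0.789
outer loop
vertex -2.283 2.328 -3.974
vertex -2.617 2.749 -3.609
vertex -3.826 0.982 -3.257
endloop
endfacet
facet normal 0.470 0.761 -0.447
outer loop
vertex -2.617 2.749 -3.609
vertex -2.854 2.558 -4.183
vertex -3.188 2.979 -3.818
endloop
endfacet
facet normal -0.207 0.325 0.923
outer loop
vertex -2.617 2.749 -3.609
vertex -3.188 2.979 -3.818
vertex -3.826 0.982 -3.257
endloop
endfacet
facet normal 0.469 0.761 -0.448
outer loop
vertex -3.188 2.979 -3.818
vertex -2.854 2.558 -4.183
vertex -3.425 2.787 -4.392
endloop
endfacet
facet normal -0.899 0.358 0.252
outer loop
vertex -3.188 2.979 -3.818
vertex -3.425 2.787 -4.392
vertex -3.826 0.982 -3.257
endloop
endfacet
facet normal 0.469 0.761 -0.448
outer loop
vertex -3.425 2.787 -4.392
vertex -2.854 2.558 -4.183
vertex -3.091 2.366 -4.757
endloop
endfacet
facet normal -0.816 -0.167 -0.554
outer loop
vertex -3.425 2.787 -4.392
vertex -3.091 2.366 -4.757
vertex -3.826 0.982 -3.257
endloop
endfacet
facet normal 0.469 0.761 -0.448
outer loop
vertex -3.091 2.366 -4.757
vertex -2.854 2.558 -4.183
vertex -2.52 2.137 -4.549
endloop
endfacet
facet normal -0.040 -0.725 -0.688
outer loop
vertex -3.091 2.366 -4.757
vertex -2.52 2.137 -4.549
vertex -3.826 0.982 -3.257
endloop
endfacet
facet normal -0.846 0.210 0.490
outer loop
vertex 2.232 -1.626 -0.015
vertex 2.279 0.387 -0.796
vertex 1.386 -2.096 -1.276
endloop
endfacet
facet normal -0.021 -0.932 0.362
outer loop
vertex 2.401 -2.347 -1.864
vertex 2.232 -1.626 -0.015
vertex 1.386 -2.096 -1.276
endloop
endfacet
facet normal -0.846 0.210 0.490
outer loop
vertex 1.386 -2.096 -1.276
vertex 2.279 0.387 -0.796
vertex 1.432 -0.083 -2.057
endloop
endfacet
facet normal -0.533 -0.296 -0.793
outer loop
vertex 1.432 -0.083 -2.057
vertex 2.401 -2.347 -1.864
vertex 1.386 -2.096 -1.276
endloop
endfacet
facet normal 0.533 0.295 0.793
outer loop
vertex 2.232 -1.626 -0.015
vertex 3.294 0.136 -1.384
vertex 2.279 0.387 -0.796
endloop
endfacet
facet normal -0.021 -0.932 0.362
outer loop
vertex 3.248 -1.877 -0.603
vertex 2.232 -1.626 -0.015
vertex 2.401 -2.347 -1.864
endloop
endfacet
facet normal 0.532 0.296 0.793
outer loop
vertex 3.248 -1.877 -0.603
vertex 3.294 0.136 -1.384
vertex 2.232 -1.626 -0.015
endloop
endfacet
facet normal 0.021 0.932 -0.362
outer loop
vertex 2.279 0.387 -0.796
vertex 3.294 0.136 -1.384
vertex 1.432 -0.083 -2.057
endloop
endfacet
facet normal -0.532 -0.295 -0.793
outer loop
vertex 2.448 -0.334 -2.645
vertex 2.401 -2.347 -1.864
vertex 1.432 -0.083 -2.057
endloop
endfacet
facet normal 0.021 0.932 -0.362
outer loop
vertex 1.432 -0.083 -2.057
vertex 3.294 0.136 -1.384
vertex 2.448 -0.334 -2.645
endloop
endfacet
facet normal 0.846 -0.210 -0.490
outer loop
vertex 2.448 -0.334 -2.645
vertex 3.248 -1.877 -0.603
vertex 2.401 -2.347 -1.864
endloop
endfacet
facet normal 0.846 -0.209 -0.490
outer loop
vertex 3.294 0.136 -1.384
vertex 3.248 -1.877 -0.603
vertex 2.448 -0.334 -2.645
endloop
endfacet

endsolid


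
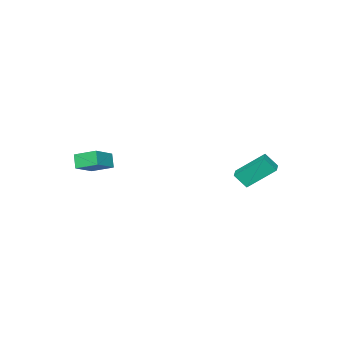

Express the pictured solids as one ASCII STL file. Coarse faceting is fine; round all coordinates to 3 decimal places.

solid 
facet normal -0.332 -0.446 0.832
outer loop
vertex 2.368 -3.569 2.469
vertex 1.952 -2.412 2.923
vertex 1.026 -3.793 1.814
endloop
endfacet
facet normal 0.316 -0.883 -0.346
outer loop
vertex 1.328 -3.388 1.057
vertex 2.368 -3.569 2.469
vertex 1.026 -3.793 1.814
endloop
endfacet
facet normal -0.331 -0.446 0.832
outer loop
vertex 1.026 -3.793 1.814
vertex 1.952 -2.412 2.923
vertex 0.611 -2.637 2.268
endloop
endfacet
facet normal -0.889 -0.149 -0.434
outer loop
vertex 0.611 -2.637 2.268
vertex 1.328 -3.388 1.057
vertex 1.026 -3.793 1.814
endloop
endfacet
facet normal 0.888 0.149 0.434
outer loop
vertex 2.368 -3.569 2.469
vertex 2.254 -2.007 2.166
vertex 1.952 -2.412 2.923
endloop
endfacet
facet normal 0.318 -0.882 -0.347
outer loop
vertex 2.669 -3.163 1.712
vertex 2.368 -3.569 2.469
vertex 1.328 -3.388 1.057
endloop
endfacet
facet normal 0.889 0.149 0.433
outer loop
vertex 2.669 -3.163 1.712
vertex 2.254 -2.007 2.166
vertex 2.368 -3.569 2.469
endloop
endfacet
facet normal -0.317 0.883 0.346
outer loop
vertex 1.952 -2.412 2.923
vertex 2.254 -2.007 2.166
vertex 0.611 -2.637 2.268
endloop
endfacet
facet normal -0.889 -0.149 -0.433
outer loop
vertex 0.912 -2.231 1.511
vertex 1.328 -3.388 1.057
vertex 0.611 -2.637 2.268
endloop
endfacet
facet normal -0.317 0.883 0.347
outer loop
vertex 0.611 -2.637 2.268
vertex 2.254 -2.007 2.166
vertex 0.912 -2.231 1.511
endloop
endfacet
facet normal 0.331 0.446 -0.832
outer loop
vertex 0.912 -2.231 1.511
vertex 2.669 -3.163 1.712
vertex 1.328 -3.388 1.057
endloop
endfacet
facet normal 0.332 0.446 -0.832
outer loop
vertex 2.254 -2.007 2.166
vertex 2.669 -3.163 1.712
vertex 0.912 -2.231 1.511
endloop
endfacet
facet normal -0.805 -0.592 -0.043
outer loop
vertex -4.042 3.5 2.572
vertex -4.399 4.042 1.798
vertex -3.126 2.345 1.343
endloop
endfacet
facet normal 0.353 -0.536 0.767
outer loop
vertex -2.401 2.878 1.382
vertex -4.042 3.5 2.572
vertex -3.126 2.345 1.343
endloop
endfacet
facet normal -0.805 -0.592 -0.044
outer loop
vertex -3.126 2.345 1.343
vertex -4.399 4.042 1.798
vertex -3.482 2.887 0.568
endloop
endfacet
facet normal 0.477 -0.602 -0.640
outer loop
vertex -3.482 2.887 0.568
vertex -2.401 2.878 1.382
vertex -3.126 2.345 1.343
endloop
endfacet
facet normal -0.477 0.601 0.641
outer loop
vertex -4.042 3.5 2.572
vertex -3.674 4.575 1.837
vertex -4.399 4.042 1.798
endloop
endfacet
facet normal 0.353 -0.537 0.767
outer loop
vertex -3.318 4.033 2.612
vertex -4.042 3.5 2.572
vertex -2.401 2.878 1.382
endloop
endfacet
facet normal -0.478 0.601 0.640
outer loop
vertex -3.318 4.033 2.612
vertex -3.674 4.575 1.837
vertex -4.042 3.5 2.572
endloop
endfacet
facet normal -0.353 0.536 -0.767
outer loop
vertex -4.399 4.042 1.798
vertex -3.674 4.575 1.837
vertex -3.482 2.887 0.568
endloop
endfacet
facet normal 0.478 -0.601 -0.641
outer loop
vertex -2.758 3.42 0.608
vertex -2.401 2.878 1.382
vertex -3.482 2.887 0.568
endloop
endfacet
facet normal -0.353 0.536 -0.767
outer loop
vertex -3.482 2.887 0.568
vertex -3.674 4.575 1.837
vertex -2.758 3.42 0.608
endloop
endfacet
facet normal 0.805 0.592 0.044
outer loop
vertex -2.758 3.42 0.608
vertex -3.318 4.033 2.612
vertex -2.401 2.878 1.382
endloop
endfacet
facet normal 0.805 0.592 0.044
outer loop
vertex -3.674 4.575 1.837
vertex -3.318 4.033 2.612
vertex -2.758 3.42 0.608
endloop
endfacet

endsolid


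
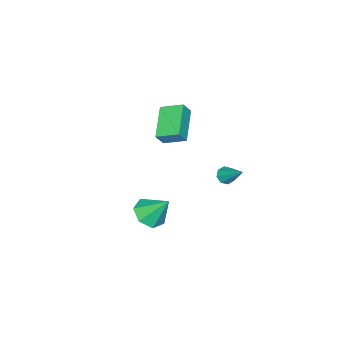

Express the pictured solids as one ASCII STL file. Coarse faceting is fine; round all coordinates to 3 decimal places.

solid 
facet normal -0.795 -0.462 0.393
outer loop
vertex -1.563 -0.939 1.91
vertex -1.995 0.242 2.425
vertex -2.018 -0.784 1.172
endloop
endfacet
facet normal 0.318 -0.869 -0.379
outer loop
vertex -0.365 0.178 0.355
vertex -1.563 -0.939 1.91
vertex -2.018 -0.784 1.172
endloop
endfacet
facet normal -0.795 -0.463 0.393
outer loop
vertex -2.018 -0.784 1.172
vertex -1.995 0.242 2.425
vertex -2.45 0.397 1.688
endloop
endfacet
facet normal -0.517 0.177 -0.838
outer loop
vertex -2.45 0.397 1.688
vertex -0.365 0.178 0.355
vertex -2.018 -0.784 1.172
endloop
endfacet
facet normal 0.517 -0.176 0.838
outer loop
vertex -1.563 -0.939 1.91
vertex -0.342 1.204 1.608
vertex -1.995 0.242 2.425
endloop
endfacet
facet normal 0.318 -0.869 -0.379
outer loop
vertex 0.09 0.023 1.092
vertex -1.563 -0.939 1.91
vertex -0.365 0.178 0.355
endloop
endfacet
facet normal 0.517 -0.177 0.837
outer loop
vertex 0.09 0.023 1.092
vertex -0.342 1.204 1.608
vertex -1.563 -0.939 1.91
endloop
endfacet
facet normal -0.318 0.869 0.379
outer loop
vertex -1.995 0.242 2.425
vertex -0.342 1.204 1.608
vertex -2.45 0.397 1.688
endloop
endfacet
facet normal -0.517 0.176 -0.838
outer loop
vertex -0.797 1.359 0.87
vertex -0.365 0.178 0.355
vertex -2.45 0.397 1.688
endloop
endfacet
facet normal -0.318 0.869 0.379
outer loop
vertex -2.45 0.397 1.688
vertex -0.342 1.204 1.608
vertex -0.797 1.359 0.87
endloop
endfacet
facet normal 0.795 0.462 -0.393
outer loop
vertex -0.797 1.359 0.87
vertex 0.09 0.023 1.092
vertex -0.365 0.178 0.355
endloop
endfacet
facet normal 0.795 0.462 -0.393
outer loop
vertex -0.342 1.204 1.608
vertex 0.09 0.023 1.092
vertex -0.797 1.359 0.87
endloop
endfacet
facet normal 0.116 -0.598 -0.793
outer loop
vertex 3.976 1.947 -1.929
vertex 3.003 1.881 -2.022
vertex 3.612 2.534 -2.425
endloop
endfacet
facet normal 0.750 0.631 0.197
outer loop
vertex 3.976 1.947 -1.929
vertex 3.612 2.534 -2.425
vertex 2.797 2.939 -0.618
endloop
endfacet
facet normal 0.116 -0.598 -0.793
outer loop
vertex 3.612 2.534 -2.425
vertex 3.003 1.881 -2.022
vertex 2.789 2.629 -2.617
endloop
endfacet
facet normal 0.148 0.977 -0.152
outer loop
vertex 3.612 2.534 -2.425
vertex 2.789 2.629 -2.617
vertex 2.797 2.939 -0.618
endloop
endfacet
facet normal 0.116 -0.598 -0.793
outer loop
vertex 2.789 2.629 -2.617
vertex 3.003 1.881 -2.022
vertex 2.127 2.161 -2.361
endloop
endfacet
facet normal -0.604 0.788 -0.120
outer loop
vertex 2.789 2.629 -2.617
vertex 2.127 2.161 -2.361
vertex 2.797 2.939 -0.618
endloop
endfacet
facet normal 0.116 -0.597 -0.793
outer loop
vertex 2.127 2.161 -2.361
vertex 3.003 1.881 -2.022
vertex 2.125 1.482 -1.85
endloop
endfacet
facet normal -0.941 0.206 0.270
outer loop
vertex 2.127 2.161 -2.361
vertex 2.125 1.482 -1.85
vertex 2.797 2.939 -0.618
endloop
endfacet
facet normal 0.116 -0.598 -0.793
outer loop
vertex 2.125 1.482 -1.85
vertex 3.003 1.881 -2.022
vertex 2.784 1.103 -1.468
endloop
endfacet
facet normal -0.608 -0.330 0.722
outer loop
vertex 2.125 1.482 -1.85
vertex 2.784 1.103 -1.468
vertex 2.797 2.939 -0.618
endloop
endfacet
facet normal 0.116 -0.598 -0.793
outer loop
vertex 2.784 1.103 -1.468
vertex 3.003 1.881 -2.022
vertex 3.608 1.31 -1.503
endloop
endfacet
facet normal 0.143 -0.417 0.898
outer loop
vertex 2.784 1.103 -1.468
vertex 3.608 1.31 -1.503
vertex 2.797 2.939 -0.618
endloop
endfacet
facet normal 0.116 -0.598 -0.793
outer loop
vertex 3.608 1.31 -1.503
vertex 3.003 1.881 -2.022
vertex 3.976 1.947 -1.929
endloop
endfacet
facet normal 0.748 0.012 0.664
outer loop
vertex 3.608 1.31 -1.503
vertex 3.976 1.947 -1.929
vertex 2.797 2.939 -0.618
endloop
endfacet
facet normal -0.207 -0.708 -0.675
outer loop
vertex -3.663 1.239 -4.256
vertex -4.169 1.498 -4.373
vertex -3.63 1.539 -4.581
endloop
endfacet
facet normal 0.995 -0.005 0.097
outer loop
vertex -3.663 1.239 -4.256
vertex -3.63 1.539 -4.581
vertex -3.771 2.862 -3.067
endloop
endfacet
facet normal -0.207 -0.707 -0.676
outer loop
vertex -3.63 1.539 -4.581
vertex -4.169 1.498 -4.373
vertex -3.912 1.816 -4.784
endloop
endfacet
facet normal 0.773 0.512 -0.375
outer loop
vertex -3.63 1.539 -4.581
vertex -3.912 1.816 -4.784
vertex -3.771 2.862 -3.067
endloop
endfacet
facet normal -0.205 -0.708 -0.676
outer loop
vertex -3.912 1.816 -4.784
vertex -4.169 1.498 -4.373
vertex -4.345 1.905 -4.746
endloop
endfacet
facet normal 0.127 0.842 -0.524
outer loop
vertex -3.912 1.816 -4.784
vertex -4.345 1.905 -4.746
vertex -3.771 2.862 -3.067
endloop
endfacet
facet normal -0.206 -0.708 -0.675
outer loop
vertex -4.345 1.905 -4.746
vertex -4.169 1.498 -4.373
vertex -4.675 1.756 -4.489
endloop
endfacet
facet normal -0.558 0.789 -0.259
outer loop
vertex -4.345 1.905 -4.746
vertex -4.675 1.756 -4.489
vertex -3.771 2.862 -3.067
endloop
endfacet
facet normal -0.206 -0.708 -0.675
outer loop
vertex -4.675 1.756 -4.489
vertex -4.169 1.498 -4.373
vertex -4.709 1.456 -4.164
endloop
endfacet
facet normal -0.885 0.385 0.263
outer loop
vertex -4.675 1.756 -4.489
vertex -4.709 1.456 -4.164
vertex -3.771 2.862 -3.067
endloop
endfacet
facet normal -0.206 -0.708 -0.675
outer loop
vertex -4.709 1.456 -4.164
vertex -4.169 1.498 -4.373
vertex -4.426 1.18 -3.961
endloop
endfacet
facet normal -0.661 -0.135 0.738
outer loop
vertex -4.709 1.456 -4.164
vertex -4.426 1.18 -3.961
vertex -3.771 2.862 -3.067
endloop
endfacet
facet normal -0.208 -0.707 -0.676
outer loop
vertex -4.426 1.18 -3.961
vertex -4.169 1.498 -4.373
vertex -3.993 1.09 -4.0
endloop
endfacet
facet normal -0.017 -0.464 0.886
outer loop
vertex -4.426 1.18 -3.961
vertex -3.993 1.09 -4.0
vertex -3.771 2.862 -3.067
endloop
endfacet
facet normal -0.206 -0.707 -0.677
outer loop
vertex -3.993 1.09 -4.0
vertex -4.169 1.498 -4.373
vertex -3.663 1.239 -4.256
endloop
endfacet
facet normal 0.667 -0.411 0.621
outer loop
vertex -3.993 1.09 -4.0
vertex -3.663 1.239 -4.256
vertex -3.771 2.862 -3.067
endloop
endfacet

endsolid


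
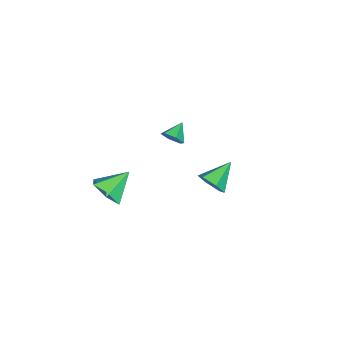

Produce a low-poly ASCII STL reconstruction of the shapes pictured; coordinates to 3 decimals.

solid 
facet normal 0.610 -0.498 -0.616
outer loop
vertex 4.399 -2.599 -0.121
vertex 4.02 -2.021 -0.964
vertex 4.881 -1.662 -0.401
endloop
endfacet
facet normal 0.292 0.133 0.947
outer loop
vertex 4.399 -2.599 -0.121
vertex 4.881 -1.662 -0.401
vertex 2.94 -1.139 0.124
endloop
endfacet
facet normal 0.610 -0.499 -0.615
outer loop
vertex 4.881 -1.662 -0.401
vertex 4.02 -2.021 -0.964
vertex 4.503 -1.085 -1.244
endloop
endfacet
facet normal 0.341 0.840 0.422
outer loop
vertex 4.881 -1.662 -0.401
vertex 4.503 -1.085 -1.244
vertex 2.94 -1.139 0.124
endloop
endfacet
facet normal 0.611 -0.499 -0.615
outer loop
vertex 4.503 -1.085 -1.244
vertex 4.02 -2.021 -0.964
vertex 3.642 -1.444 -1.808
endloop
endfacet
facet normal -0.239 0.942 -0.235
outer loop
vertex 4.503 -1.085 -1.244
vertex 3.642 -1.444 -1.808
vertex 2.94 -1.139 0.124
endloop
endfacet
facet normal 0.611 -0.499 -0.615
outer loop
vertex 3.642 -1.444 -1.808
vertex 4.02 -2.021 -0.964
vertex 3.159 -2.38 -1.528
endloop
endfacet
facet normal -0.867 0.337 -0.368
outer loop
vertex 3.642 -1.444 -1.808
vertex 3.159 -2.38 -1.528
vertex 2.94 -1.139 0.124
endloop
endfacet
facet normal 0.611 -0.498 -0.616
outer loop
vertex 3.159 -2.38 -1.528
vertex 4.02 -2.021 -0.964
vertex 3.538 -2.958 -0.685
endloop
endfacet
facet normal -0.915 -0.371 0.157
outer loop
vertex 3.159 -2.38 -1.528
vertex 3.538 -2.958 -0.685
vertex 2.94 -1.139 0.124
endloop
endfacet
facet normal 0.611 -0.498 -0.616
outer loop
vertex 3.538 -2.958 -0.685
vertex 4.02 -2.021 -0.964
vertex 4.399 -2.599 -0.121
endloop
endfacet
facet normal -0.336 -0.473 0.814
outer loop
vertex 3.538 -2.958 -0.685
vertex 4.399 -2.599 -0.121
vertex 2.94 -1.139 0.124
endloop
endfacet
facet normal 0.816 -0.344 -0.464
outer loop
vertex 2.3 2.768 0.51
vertex 2.024 3.149 -0.257
vertex 2.544 3.612 0.314
endloop
endfacet
facet normal 0.135 0.187 0.973
outer loop
vertex 2.3 2.768 0.51
vertex 2.544 3.612 0.314
vertex 0.596 3.751 0.557
endloop
endfacet
facet normal 0.816 -0.344 -0.464
outer loop
vertex 2.544 3.612 0.314
vertex 2.024 3.149 -0.257
vertex 2.268 3.993 -0.453
endloop
endfacet
facet normal 0.116 0.906 0.408
outer loop
vertex 2.544 3.612 0.314
vertex 2.268 3.993 -0.453
vertex 0.596 3.751 0.557
endloop
endfacet
facet normal 0.816 -0.344 -0.465
outer loop
vertex 2.268 3.993 -0.453
vertex 2.024 3.149 -0.257
vertex 1.748 3.531 -1.024
endloop
endfacet
facet normal -0.351 0.858 -0.375
outer loop
vertex 2.268 3.993 -0.453
vertex 1.748 3.531 -1.024
vertex 0.596 3.751 0.557
endloop
endfacet
facet normal 0.816 -0.344 -0.465
outer loop
vertex 1.748 3.531 -1.024
vertex 2.024 3.149 -0.257
vertex 1.504 2.687 -0.828
endloop
endfacet
facet normal -0.799 0.093 -0.595
outer loop
vertex 1.748 3.531 -1.024
vertex 1.504 2.687 -0.828
vertex 0.596 3.751 0.557
endloop
endfacet
facet normal 0.816 -0.344 -0.465
outer loop
vertex 1.504 2.687 -0.828
vertex 2.024 3.149 -0.257
vertex 1.78 2.305 -0.061
endloop
endfacet
facet normal -0.780 -0.625 -0.031
outer loop
vertex 1.504 2.687 -0.828
vertex 1.78 2.305 -0.061
vertex 0.596 3.751 0.557
endloop
endfacet
facet normal 0.816 -0.344 -0.464
outer loop
vertex 1.78 2.305 -0.061
vertex 2.024 3.149 -0.257
vertex 2.3 2.768 0.51
endloop
endfacet
facet normal -0.313 -0.578 0.754
outer loop
vertex 1.78 2.305 -0.061
vertex 2.3 2.768 0.51
vertex 0.596 3.751 0.557
endloop
endfacet
facet normal 0.864 -0.159 -0.477
outer loop
vertex -2.908 -1.423 -2.195
vertex -3.173 -1.047 -2.801
vertex -2.802 -0.672 -2.254
endloop
endfacet
facet normal 0.015 0.076 0.997
outer loop
vertex -2.908 -1.423 -2.195
vertex -2.802 -0.672 -2.254
vertex -4.227 -0.853 -2.219
endloop
endfacet
facet normal 0.864 -0.160 -0.477
outer loop
vertex -2.802 -0.672 -2.254
vertex -3.173 -1.047 -2.801
vertex -3.067 -0.297 -2.86
endloop
endfacet
facet normal -0.092 0.828 0.553
outer loop
vertex -2.802 -0.672 -2.254
vertex -3.067 -0.297 -2.86
vertex -4.227 -0.853 -2.219
endloop
endfacet
facet normal 0.864 -0.160 -0.477
outer loop
vertex -3.067 -0.297 -2.86
vertex -3.173 -1.047 -2.801
vertex -3.438 -0.672 -3.407
endloop
endfacet
facet normal -0.517 0.828 -0.217
outer loop
vertex -3.067 -0.297 -2.86
vertex -3.438 -0.672 -3.407
vertex -4.227 -0.853 -2.219
endloop
endfacet
facet normal 0.864 -0.159 -0.477
outer loop
vertex -3.438 -0.672 -3.407
vertex -3.173 -1.047 -2.801
vertex -3.544 -1.423 -3.348
endloop
endfacet
facet normal -0.836 0.075 -0.544
outer loop
vertex -3.438 -0.672 -3.407
vertex -3.544 -1.423 -3.348
vertex -4.227 -0.853 -2.219
endloop
endfacet
facet normal 0.864 -0.159 -0.477
outer loop
vertex -3.544 -1.423 -3.348
vertex -3.173 -1.047 -2.801
vertex -3.279 -1.798 -2.742
endloop
endfacet
facet normal -0.730 -0.677 -0.100
outer loop
vertex -3.544 -1.423 -3.348
vertex -3.279 -1.798 -2.742
vertex -4.227 -0.853 -2.219
endloop
endfacet
facet normal 0.864 -0.159 -0.477
outer loop
vertex -3.279 -1.798 -2.742
vertex -3.173 -1.047 -2.801
vertex -2.908 -1.423 -2.195
endloop
endfacet
facet normal -0.305 -0.677 0.670
outer loop
vertex -3.279 -1.798 -2.742
vertex -2.908 -1.423 -2.195
vertex -4.227 -0.853 -2.219
endloop
endfacet

endsolid


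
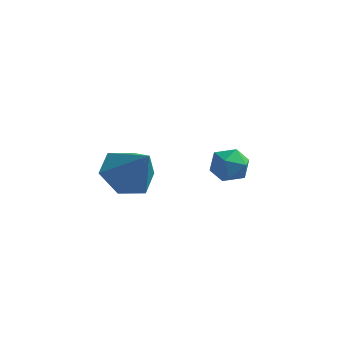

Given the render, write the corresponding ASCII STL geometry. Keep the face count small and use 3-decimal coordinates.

solid 
facet normal -0.575 0.261 -0.775
outer loop
vertex 0.389 -1.386 -4.975
vertex -0.335 -1.149 -4.358
vertex 0.326 -0.474 -4.621
endloop
endfacet
facet normal 0.989 0.107 -0.098
outer loop
vertex 0.389 -1.386 -4.975
vertex 0.326 -0.474 -4.621
vertex 0.595 -1.571 -3.102
endloop
endfacet
facet normal -0.574 0.260 -0.776
outer loop
vertex 0.326 -0.474 -4.621
vertex -0.335 -1.149 -4.358
vertex -0.399 -0.237 -4.005
endloop
endfacet
facet normal 0.578 0.707 0.408
outer loop
vertex 0.326 -0.474 -4.621
vertex -0.399 -0.237 -4.005
vertex 0.595 -1.571 -3.102
endloop
endfacet
facet normal -0.575 0.260 -0.776
outer loop
vertex -0.399 -0.237 -4.005
vertex -0.335 -1.149 -4.358
vertex -1.059 -0.911 -3.742
endloop
endfacet
facet normal -0.144 0.479 0.866
outer loop
vertex -0.399 -0.237 -4.005
vertex -1.059 -0.911 -3.742
vertex 0.595 -1.571 -3.102
endloop
endfacet
facet normal -0.574 0.261 -0.776
outer loop
vertex -1.059 -0.911 -3.742
vertex -0.335 -1.149 -4.358
vertex -0.996 -1.823 -4.096
endloop
endfacet
facet normal -0.456 -0.349 0.819
outer loop
vertex -1.059 -0.911 -3.742
vertex -0.996 -1.823 -4.096
vertex 0.595 -1.571 -3.102
endloop
endfacet
facet normal -0.574 0.262 -0.776
outer loop
vertex -0.996 -1.823 -4.096
vertex -0.335 -1.149 -4.358
vertex -0.272 -2.06 -4.712
endloop
endfacet
facet normal -0.045 -0.949 0.312
outer loop
vertex -0.996 -1.823 -4.096
vertex -0.272 -2.06 -4.712
vertex 0.595 -1.571 -3.102
endloop
endfacet
facet normal -0.575 0.261 -0.775
outer loop
vertex -0.272 -2.06 -4.712
vertex -0.335 -1.149 -4.358
vertex 0.389 -1.386 -4.975
endloop
endfacet
facet normal 0.677 -0.721 -0.146
outer loop
vertex -0.272 -2.06 -4.712
vertex 0.389 -1.386 -4.975
vertex 0.595 -1.571 -3.102
endloop
endfacet
facet normal -0.493 0.796 -0.351
outer loop
vertex 3.483 -2.05 -2.789
vertex 2.895 -2.312 -2.558
vertex 3.269 -1.904 -2.157
endloop
endfacet
facet normal 0.175 0.971 -0.165
outer loop
vertex 3.483 -2.05 -2.789
vertex 3.269 -1.904 -2.157
vertex 3.928 -2.042 -2.271
endloop
endfacet
facet normal 0.622 0.563 -0.543
outer loop
vertex 3.483 -2.05 -2.789
vertex 3.928 -2.042 -2.271
vertex 3.962 -2.535 -2.743
endloop
endfacet
facet normal 0.231 0.137 -0.963
outer loop
vertex 3.483 -2.05 -2.789
vertex 3.962 -2.535 -2.743
vertex 3.324 -2.702 -2.92
endloop
endfacet
facet normal -0.457 0.281 -0.844
outer loop
vertex 3.483 -2.05 -2.789
vertex 3.324 -2.702 -2.92
vertex 2.895 -2.312 -2.558
endloop
endfacet
facet normal 0.260 0.811 0.524
outer loop
vertex 3.928 -2.042 -2.271
vertex 3.269 -1.904 -2.157
vertex 3.616 -2.298 -1.72
endloop
endfacet
facet normal -0.818 0.529 0.225
outer loop
vertex 3.269 -1.904 -2.157
vertex 2.895 -2.312 -2.558
vertex 2.978 -2.465 -1.897
endloop
endfacet
facet normal -0.761 -0.305 -0.573
outer loop
vertex 2.895 -2.312 -2.558
vertex 3.324 -2.702 -2.92
vertex 3.012 -2.958 -2.369
endloop
endfacet
facet normal 0.353 -0.538 -0.765
outer loop
vertex 3.324 -2.702 -2.92
vertex 3.962 -2.535 -2.743
vertex 3.671 -3.096 -2.483
endloop
endfacet
facet normal 0.984 0.152 -0.088
outer loop
vertex 3.962 -2.535 -2.743
vertex 3.928 -2.042 -2.271
vertex 4.045 -2.688 -2.082
endloop
endfacet
facet normal -0.231 -0.137 0.963
outer loop
vertex 3.457 -2.95 -1.851
vertex 3.616 -2.298 -1.72
vertex 2.978 -2.465 -1.897
endloop
endfacet
facet normal -0.622 -0.563 0.543
outer loop
vertex 3.457 -2.95 -1.851
vertex 2.978 -2.465 -1.897
vertex 3.012 -2.958 -2.369
endloop
endfacet
facet normal -0.175 -0.971 0.165
outer loop
vertex 3.457 -2.95 -1.851
vertex 3.012 -2.958 -2.369
vertex 3.671 -3.096 -2.483
endloop
endfacet
facet normal 0.493 -0.796 0.351
outer loop
vertex 3.457 -2.95 -1.851
vertex 3.671 -3.096 -2.483
vertex 4.045 -2.688 -2.082
endloop
endfacet
facet normal 0.457 -0.281 0.844
outer loop
vertex 3.457 -2.95 -1.851
vertex 4.045 -2.688 -2.082
vertex 3.616 -2.298 -1.72
endloop
endfacet
facet normal -0.353 0.538 0.765
outer loop
vertex 2.978 -2.465 -1.897
vertex 3.616 -2.298 -1.72
vertex 3.269 -1.904 -2.157
endloop
endfacet
facet normal -0.984 -0.152 0.088
outer loop
vertex 3.012 -2.958 -2.369
vertex 2.978 -2.465 -1.897
vertex 2.895 -2.312 -2.558
endloop
endfacet
facet normal -0.260 -0.811 -0.524
outer loop
vertex 3.671 -3.096 -2.483
vertex 3.012 -2.958 -2.369
vertex 3.324 -2.702 -2.92
endloop
endfacet
facet normal 0.818 -0.529 -0.225
outer loop
vertex 4.045 -2.688 -2.082
vertex 3.671 -3.096 -2.483
vertex 3.962 -2.535 -2.743
endloop
endfacet
facet normal 0.761 0.305 0.573
outer loop
vertex 3.616 -2.298 -1.72
vertex 4.045 -2.688 -2.082
vertex 3.928 -2.042 -2.271
endloop
endfacet

endsolid


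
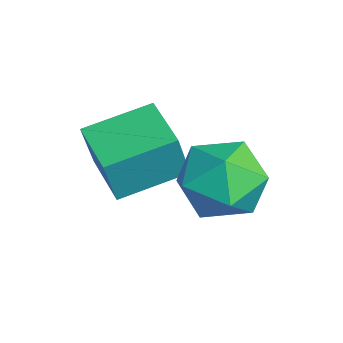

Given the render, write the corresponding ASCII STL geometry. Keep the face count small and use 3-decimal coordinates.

solid 
facet normal -0.984 -0.135 0.118
outer loop
vertex -3.208 0.499 1.414
vertex -3.404 2.349 1.891
vertex -3.43 0.85 -0.038
endloop
endfacet
facet normal 0.102 -0.963 -0.248
outer loop
vertex -1.816 1.071 -0.231
vertex -3.208 0.499 1.414
vertex -3.43 0.85 -0.038
endloop
endfacet
facet normal -0.984 -0.135 0.118
outer loop
vertex -3.43 0.85 -0.038
vertex -3.404 2.349 1.891
vertex -3.626 2.7 0.439
endloop
endfacet
facet normal -0.147 0.232 -0.961
outer loop
vertex -3.626 2.7 0.439
vertex -1.816 1.071 -0.231
vertex -3.43 0.85 -0.038
endloop
endfacet
facet normal 0.147 -0.232 0.961
outer loop
vertex -3.208 0.499 1.414
vertex -1.79 2.57 1.698
vertex -3.404 2.349 1.891
endloop
endfacet
facet normal 0.102 -0.963 -0.248
outer loop
vertex -1.594 0.72 1.221
vertex -3.208 0.499 1.414
vertex -1.816 1.071 -0.231
endloop
endfacet
facet normal 0.147 -0.232 0.961
outer loop
vertex -1.594 0.72 1.221
vertex -1.79 2.57 1.698
vertex -3.208 0.499 1.414
endloop
endfacet
facet normal -0.102 0.963 0.248
outer loop
vertex -3.404 2.349 1.891
vertex -1.79 2.57 1.698
vertex -3.626 2.7 0.439
endloop
endfacet
facet normal -0.147 0.232 -0.961
outer loop
vertex -2.012 2.921 0.246
vertex -1.816 1.071 -0.231
vertex -3.626 2.7 0.439
endloop
endfacet
facet normal -0.102 0.963 0.248
outer loop
vertex -3.626 2.7 0.439
vertex -1.79 2.57 1.698
vertex -2.012 2.921 0.246
endloop
endfacet
facet normal 0.984 0.135 -0.118
outer loop
vertex -2.012 2.921 0.246
vertex -1.594 0.72 1.221
vertex -1.816 1.071 -0.231
endloop
endfacet
facet normal 0.984 0.135 -0.118
outer loop
vertex -1.79 2.57 1.698
vertex -1.594 0.72 1.221
vertex -2.012 2.921 0.246
endloop
endfacet
facet normal -0.217 -0.002 0.976
outer loop
vertex -1.35 4.05 1.711
vertex -1.483 2.806 1.679
vertex -0.365 3.31 1.929
endloop
endfacet
facet normal 0.223 0.536 0.814
outer loop
vertex -1.35 4.05 1.711
vertex -0.365 3.31 1.929
vertex -0.234 4.332 1.22
endloop
endfacet
facet normal -0.097 0.942 0.321
outer loop
vertex -1.35 4.05 1.711
vertex -0.234 4.332 1.22
vertex -1.271 4.46 0.532
endloop
endfacet
facet normal -0.734 0.655 0.179
outer loop
vertex -1.35 4.05 1.711
vertex -1.271 4.46 0.532
vertex -2.043 3.517 0.815
endloop
endfacet
facet normal -0.809 0.072 0.583
outer loop
vertex -1.35 4.05 1.711
vertex -2.043 3.517 0.815
vertex -1.483 2.806 1.679
endloop
endfacet
facet normal 0.812 0.259 0.523
outer loop
vertex -0.234 4.332 1.22
vertex -0.365 3.31 1.929
vertex 0.323 3.263 0.885
endloop
endfacet
facet normal 0.100 -0.612 0.785
outer loop
vertex -0.365 3.31 1.929
vertex -1.483 2.806 1.679
vertex -0.449 2.32 1.168
endloop
endfacet
facet normal -0.857 -0.493 0.149
outer loop
vertex -1.483 2.806 1.679
vertex -2.043 3.517 0.815
vertex -1.486 2.448 0.48
endloop
endfacet
facet normal -0.736 0.451 -0.505
outer loop
vertex -2.043 3.517 0.815
vertex -1.271 4.46 0.532
vertex -1.355 3.47 -0.229
endloop
endfacet
facet normal 0.295 0.915 -0.274
outer loop
vertex -1.271 4.46 0.532
vertex -0.234 4.332 1.22
vertex -0.237 3.974 0.021
endloop
endfacet
facet normal 0.734 -0.655 -0.179
outer loop
vertex -0.37 2.73 -0.011
vertex 0.323 3.263 0.885
vertex -0.449 2.32 1.168
endloop
endfacet
facet normal 0.097 -0.942 -0.321
outer loop
vertex -0.37 2.73 -0.011
vertex -0.449 2.32 1.168
vertex -1.486 2.448 0.48
endloop
endfacet
facet normal -0.223 -0.536 -0.814
outer loop
vertex -0.37 2.73 -0.011
vertex -1.486 2.448 0.48
vertex -1.355 3.47 -0.229
endloop
endfacet
facet normal 0.217 0.002 -0.976
outer loop
vertex -0.37 2.73 -0.011
vertex -1.355 3.47 -0.229
vertex -0.237 3.974 0.021
endloop
endfacet
facet normal 0.809 -0.072 -0.583
outer loop
vertex -0.37 2.73 -0.011
vertex -0.237 3.974 0.021
vertex 0.323 3.263 0.885
endloop
endfacet
facet normal 0.736 -0.451 0.505
outer loop
vertex -0.449 2.32 1.168
vertex 0.323 3.263 0.885
vertex -0.365 3.31 1.929
endloop
endfacet
facet normal -0.295 -0.915 0.274
outer loop
vertex -1.486 2.448 0.48
vertex -0.449 2.32 1.168
vertex -1.483 2.806 1.679
endloop
endfacet
facet normal -0.812 -0.259 -0.523
outer loop
vertex -1.355 3.47 -0.229
vertex -1.486 2.448 0.48
vertex -2.043 3.517 0.815
endloop
endfacet
facet normal -0.100 0.612 -0.785
outer loop
vertex -0.237 3.974 0.021
vertex -1.355 3.47 -0.229
vertex -1.271 4.46 0.532
endloop
endfacet
facet normal 0.857 0.493 -0.149
outer loop
vertex 0.323 3.263 0.885
vertex -0.237 3.974 0.021
vertex -0.234 4.332 1.22
endloop
endfacet

endsolid
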